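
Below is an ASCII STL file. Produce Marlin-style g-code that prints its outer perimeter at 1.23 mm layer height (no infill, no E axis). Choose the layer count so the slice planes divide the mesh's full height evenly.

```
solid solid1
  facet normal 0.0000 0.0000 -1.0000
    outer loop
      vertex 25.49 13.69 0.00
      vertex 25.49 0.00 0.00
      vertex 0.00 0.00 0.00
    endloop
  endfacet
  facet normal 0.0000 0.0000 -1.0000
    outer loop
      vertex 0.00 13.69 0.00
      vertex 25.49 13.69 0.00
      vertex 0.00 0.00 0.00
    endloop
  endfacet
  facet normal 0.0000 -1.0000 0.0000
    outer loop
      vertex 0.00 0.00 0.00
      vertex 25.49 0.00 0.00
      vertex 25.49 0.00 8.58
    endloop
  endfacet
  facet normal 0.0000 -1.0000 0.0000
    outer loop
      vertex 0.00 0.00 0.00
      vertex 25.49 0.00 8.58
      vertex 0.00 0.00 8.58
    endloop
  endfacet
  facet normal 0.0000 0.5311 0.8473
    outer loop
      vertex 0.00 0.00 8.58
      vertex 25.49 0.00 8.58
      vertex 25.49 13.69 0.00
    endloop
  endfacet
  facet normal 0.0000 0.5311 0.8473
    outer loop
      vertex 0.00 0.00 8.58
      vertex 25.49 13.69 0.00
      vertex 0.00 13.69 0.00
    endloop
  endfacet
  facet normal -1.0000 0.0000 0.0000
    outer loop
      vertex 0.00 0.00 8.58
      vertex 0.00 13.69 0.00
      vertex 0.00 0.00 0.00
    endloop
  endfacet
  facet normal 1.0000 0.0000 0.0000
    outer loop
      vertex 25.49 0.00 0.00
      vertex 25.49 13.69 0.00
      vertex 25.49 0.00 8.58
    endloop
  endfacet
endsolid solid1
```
; perimeter-only toolpath
G21 ; units = mm
G90 ; absolute positioning
G28 ; home
; layer 1
G0 Z1.23
G0 X0.00 Y0.00
G1 X25.49 Y0.00
G1 X25.49 Y11.73
G1 X0.00 Y11.73
G1 X0.00 Y0.00
; layer 2
G0 Z2.45
G0 X0.00 Y0.00
G1 X25.49 Y0.00
G1 X25.49 Y9.78
G1 X0.00 Y9.78
G1 X0.00 Y0.00
; layer 3
G0 Z3.68
G0 X0.00 Y0.00
G1 X25.49 Y0.00
G1 X25.49 Y7.82
G1 X0.00 Y7.82
G1 X0.00 Y0.00
; layer 4
G0 Z4.90
G0 X0.00 Y0.00
G1 X25.49 Y0.00
G1 X25.49 Y5.87
G1 X0.00 Y5.87
G1 X0.00 Y0.00
; layer 5
G0 Z6.13
G0 X0.00 Y0.00
G1 X25.49 Y0.00
G1 X25.49 Y3.91
G1 X0.00 Y3.91
G1 X0.00 Y0.00
; layer 6
G0 Z7.35
G0 X0.00 Y0.00
G1 X25.49 Y0.00
G1 X25.49 Y1.96
G1 X0.00 Y1.96
G1 X0.00 Y0.00
M2 ; end

The solid is a wedge (ramp): 25.5 × 13.7 mm base, rising to 8.58 mm along the y=0 edge and sloping linearly to z=0 at y=13.7. Slicing at Δz = 1.23 mm — 7 equal slices spanning the solid's height, so layer i sits at z = i·h/7 — gives 6 non-empty perimeters. Each is a 4-segment closed polygon; G0 lifts to the layer z and rapids to the start vertex, then G1 traces the edges. The cross-section shrinks linearly with z (the slice at the apex is degenerate and omitted).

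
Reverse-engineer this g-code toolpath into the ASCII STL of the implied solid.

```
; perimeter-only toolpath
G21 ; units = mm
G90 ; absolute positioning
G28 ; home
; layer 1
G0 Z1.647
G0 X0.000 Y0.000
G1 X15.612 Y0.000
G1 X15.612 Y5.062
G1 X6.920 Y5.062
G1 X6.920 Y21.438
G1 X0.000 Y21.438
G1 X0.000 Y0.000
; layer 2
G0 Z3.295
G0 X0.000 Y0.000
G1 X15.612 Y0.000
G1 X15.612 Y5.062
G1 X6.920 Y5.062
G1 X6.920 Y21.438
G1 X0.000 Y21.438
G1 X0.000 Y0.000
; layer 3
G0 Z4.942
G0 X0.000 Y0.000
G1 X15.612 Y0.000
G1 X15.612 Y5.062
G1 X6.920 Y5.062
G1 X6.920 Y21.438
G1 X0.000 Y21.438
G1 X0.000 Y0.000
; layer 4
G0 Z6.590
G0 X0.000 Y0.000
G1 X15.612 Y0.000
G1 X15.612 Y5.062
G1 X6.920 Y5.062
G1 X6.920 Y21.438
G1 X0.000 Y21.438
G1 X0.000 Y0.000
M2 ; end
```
solid part
  facet normal 0.0000 0.0000 -1.0000
    outer loop
      vertex 15.612 5.062 0.000
      vertex 15.612 0.000 0.000
      vertex 0.000 0.000 0.000
    endloop
  endfacet
  facet normal 0.0000 0.0000 -1.0000
    outer loop
      vertex 6.920 5.062 0.000
      vertex 15.612 5.062 0.000
      vertex 0.000 0.000 0.000
    endloop
  endfacet
  facet normal 0.0000 0.0000 -1.0000
    outer loop
      vertex 6.920 21.438 0.000
      vertex 6.920 5.062 0.000
      vertex 0.000 0.000 0.000
    endloop
  endfacet
  facet normal 0.0000 0.0000 -1.0000
    outer loop
      vertex 0.000 21.438 0.000
      vertex 6.920 21.438 0.000
      vertex 0.000 0.000 0.000
    endloop
  endfacet
  facet normal 0.0000 0.0000 1.0000
    outer loop
      vertex 0.000 0.000 6.590
      vertex 15.612 0.000 6.590
      vertex 15.612 5.062 6.590
    endloop
  endfacet
  facet normal 0.0000 0.0000 1.0000
    outer loop
      vertex 0.000 0.000 6.590
      vertex 15.612 5.062 6.590
      vertex 6.920 5.062 6.590
    endloop
  endfacet
  facet normal 0.0000 0.0000 1.0000
    outer loop
      vertex 0.000 0.000 6.590
      vertex 6.920 5.062 6.590
      vertex 6.920 21.438 6.590
    endloop
  endfacet
  facet normal 0.0000 0.0000 1.0000
    outer loop
      vertex 0.000 0.000 6.590
      vertex 6.920 21.438 6.590
      vertex 0.000 21.438 6.590
    endloop
  endfacet
  facet normal 0.0000 -1.0000 0.0000
    outer loop
      vertex 0.000 0.000 0.000
      vertex 15.612 0.000 0.000
      vertex 15.612 0.000 6.590
    endloop
  endfacet
  facet normal 0.0000 -1.0000 0.0000
    outer loop
      vertex 0.000 0.000 0.000
      vertex 15.612 0.000 6.590
      vertex 0.000 0.000 6.590
    endloop
  endfacet
  facet normal 1.0000 0.0000 0.0000
    outer loop
      vertex 15.612 0.000 0.000
      vertex 15.612 5.062 0.000
      vertex 15.612 5.062 6.590
    endloop
  endfacet
  facet normal 1.0000 0.0000 0.0000
    outer loop
      vertex 15.612 0.000 0.000
      vertex 15.612 5.062 6.590
      vertex 15.612 0.000 6.590
    endloop
  endfacet
  facet normal 0.0000 1.0000 0.0000
    outer loop
      vertex 15.612 5.062 0.000
      vertex 6.920 5.062 0.000
      vertex 6.920 5.062 6.590
    endloop
  endfacet
  facet normal 0.0000 1.0000 0.0000
    outer loop
      vertex 15.612 5.062 0.000
      vertex 6.920 5.062 6.590
      vertex 15.612 5.062 6.590
    endloop
  endfacet
  facet normal 1.0000 0.0000 0.0000
    outer loop
      vertex 6.920 5.062 0.000
      vertex 6.920 21.438 0.000
      vertex 6.920 21.438 6.590
    endloop
  endfacet
  facet normal 1.0000 0.0000 0.0000
    outer loop
      vertex 6.920 5.062 0.000
      vertex 6.920 21.438 6.590
      vertex 6.920 5.062 6.590
    endloop
  endfacet
  facet normal 0.0000 1.0000 0.0000
    outer loop
      vertex 6.920 21.438 0.000
      vertex 0.000 21.438 0.000
      vertex 0.000 21.438 6.590
    endloop
  endfacet
  facet normal 0.0000 1.0000 0.0000
    outer loop
      vertex 6.920 21.438 0.000
      vertex 0.000 21.438 6.590
      vertex 6.920 21.438 6.590
    endloop
  endfacet
  facet normal -1.0000 0.0000 0.0000
    outer loop
      vertex 0.000 21.438 0.000
      vertex 0.000 0.000 0.000
      vertex 0.000 0.000 6.590
    endloop
  endfacet
  facet normal -1.0000 0.0000 0.0000
    outer loop
      vertex 0.000 21.438 0.000
      vertex 0.000 0.000 6.590
      vertex 0.000 21.438 6.590
    endloop
  endfacet
endsolid part

The G0 Z moves step by Δz≈1.647 mm. Every layer's G1 loop is the same polygon, so the solid is a straight extrusion of it from z=0 to z≈6.59. Closing with flat bottom and top caps and triangulating gives 20 facets — an L-shaped prism: outer 15.6 × 21.4 mm, arm thicknesses ≈ 5.06 mm (horizontal) and 6.92 mm (vertical), extruded 6.59 mm in z.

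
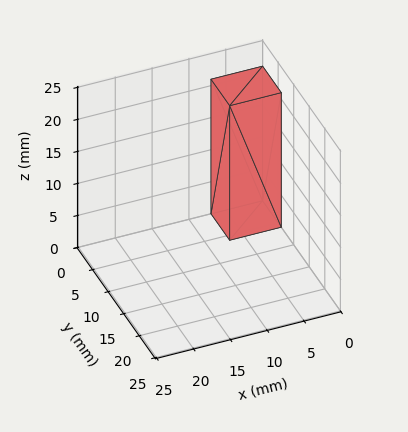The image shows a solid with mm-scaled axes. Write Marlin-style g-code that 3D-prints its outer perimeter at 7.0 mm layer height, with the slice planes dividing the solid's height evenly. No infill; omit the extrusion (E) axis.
Reading the render: the shape is a rectangular box, roughly 7 × 6 mm footprint and 21 mm tall (dimensions read to the nearest mm from the axis ticks). For the g-code, the solid's height is divided into equal slices at the stated Δz and each level perimeter traced with G1 moves after a G0 lift.

; perimeter-only toolpath
G21 ; units = mm
G90 ; absolute positioning
G28 ; home
; layer 1
G0 Z7.0
G0 X0.0 Y0.0
G1 X7.0 Y0.0
G1 X7.0 Y6.0
G1 X0.0 Y6.0
G1 X0.0 Y0.0
; layer 2
G0 Z14.0
G0 X0.0 Y0.0
G1 X7.0 Y0.0
G1 X7.0 Y6.0
G1 X0.0 Y6.0
G1 X0.0 Y0.0
; layer 3
G0 Z21.0
G0 X0.0 Y0.0
G1 X7.0 Y0.0
G1 X7.0 Y6.0
G1 X0.0 Y6.0
G1 X0.0 Y0.0
M2 ; end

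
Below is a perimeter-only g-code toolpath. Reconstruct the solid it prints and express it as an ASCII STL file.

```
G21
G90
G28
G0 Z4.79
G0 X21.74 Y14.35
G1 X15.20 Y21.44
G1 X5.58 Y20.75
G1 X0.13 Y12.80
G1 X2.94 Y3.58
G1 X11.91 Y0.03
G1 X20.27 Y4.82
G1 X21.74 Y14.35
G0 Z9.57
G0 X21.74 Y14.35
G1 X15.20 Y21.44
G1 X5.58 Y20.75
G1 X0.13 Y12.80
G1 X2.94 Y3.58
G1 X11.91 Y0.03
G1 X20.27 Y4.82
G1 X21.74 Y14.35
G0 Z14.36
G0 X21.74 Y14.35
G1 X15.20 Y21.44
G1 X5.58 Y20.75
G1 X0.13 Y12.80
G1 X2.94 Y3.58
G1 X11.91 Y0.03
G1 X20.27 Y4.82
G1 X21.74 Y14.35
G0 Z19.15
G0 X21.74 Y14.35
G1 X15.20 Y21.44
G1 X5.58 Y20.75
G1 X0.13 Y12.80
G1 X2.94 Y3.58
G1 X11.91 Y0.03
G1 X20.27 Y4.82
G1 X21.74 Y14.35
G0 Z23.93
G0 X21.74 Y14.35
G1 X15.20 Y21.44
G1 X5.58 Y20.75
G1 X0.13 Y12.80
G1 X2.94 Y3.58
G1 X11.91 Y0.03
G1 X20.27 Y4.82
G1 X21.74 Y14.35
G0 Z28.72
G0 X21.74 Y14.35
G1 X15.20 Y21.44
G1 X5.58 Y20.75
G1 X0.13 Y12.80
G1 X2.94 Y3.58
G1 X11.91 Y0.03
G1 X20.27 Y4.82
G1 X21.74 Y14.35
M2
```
solid part
  facet normal 0.0000 0.0000 -1.0000
    outer loop
      vertex 5.58 20.75 0.00
      vertex 15.20 21.44 0.00
      vertex 21.74 14.35 0.00
    endloop
  endfacet
  facet normal 0.0000 0.0000 -1.0000
    outer loop
      vertex 0.13 12.80 0.00
      vertex 5.58 20.75 0.00
      vertex 21.74 14.35 0.00
    endloop
  endfacet
  facet normal 0.0000 0.0000 -1.0000
    outer loop
      vertex 2.94 3.58 0.00
      vertex 0.13 12.80 0.00
      vertex 21.74 14.35 0.00
    endloop
  endfacet
  facet normal 0.0000 0.0000 -1.0000
    outer loop
      vertex 11.91 0.03 0.00
      vertex 2.94 3.58 0.00
      vertex 21.74 14.35 0.00
    endloop
  endfacet
  facet normal 0.0000 0.0000 -1.0000
    outer loop
      vertex 20.27 4.82 0.00
      vertex 11.91 0.03 0.00
      vertex 21.74 14.35 0.00
    endloop
  endfacet
  facet normal 0.0000 0.0000 1.0000
    outer loop
      vertex 21.74 14.35 28.72
      vertex 15.20 21.44 28.72
      vertex 5.58 20.75 28.72
    endloop
  endfacet
  facet normal 0.0000 0.0000 1.0000
    outer loop
      vertex 21.74 14.35 28.72
      vertex 5.58 20.75 28.72
      vertex 0.13 12.80 28.72
    endloop
  endfacet
  facet normal 0.0000 0.0000 1.0000
    outer loop
      vertex 21.74 14.35 28.72
      vertex 0.13 12.80 28.72
      vertex 2.94 3.58 28.72
    endloop
  endfacet
  facet normal 0.0000 0.0000 1.0000
    outer loop
      vertex 21.74 14.35 28.72
      vertex 2.94 3.58 28.72
      vertex 11.91 0.03 28.72
    endloop
  endfacet
  facet normal 0.0000 0.0000 1.0000
    outer loop
      vertex 21.74 14.35 28.72
      vertex 11.91 0.03 28.72
      vertex 20.27 4.82 28.72
    endloop
  endfacet
  facet normal 0.7350 0.6780 0.0000
    outer loop
      vertex 21.74 14.35 0.00
      vertex 15.20 21.44 0.00
      vertex 15.20 21.44 28.72
    endloop
  endfacet
  facet normal 0.7350 0.6780 0.0000
    outer loop
      vertex 21.74 14.35 0.00
      vertex 15.20 21.44 28.72
      vertex 21.74 14.35 28.72
    endloop
  endfacet
  facet normal -0.0715 0.9974 0.0000
    outer loop
      vertex 15.20 21.44 0.00
      vertex 5.58 20.75 0.00
      vertex 5.58 20.75 28.72
    endloop
  endfacet
  facet normal -0.0715 0.9974 0.0000
    outer loop
      vertex 15.20 21.44 0.00
      vertex 5.58 20.75 28.72
      vertex 15.20 21.44 28.72
    endloop
  endfacet
  facet normal -0.8248 0.5654 0.0000
    outer loop
      vertex 5.58 20.75 0.00
      vertex 0.13 12.80 0.00
      vertex 0.13 12.80 28.72
    endloop
  endfacet
  facet normal -0.8248 0.5654 0.0000
    outer loop
      vertex 5.58 20.75 0.00
      vertex 0.13 12.80 28.72
      vertex 5.58 20.75 28.72
    endloop
  endfacet
  facet normal -0.9566 -0.2915 0.0000
    outer loop
      vertex 0.13 12.80 0.00
      vertex 2.94 3.58 0.00
      vertex 2.94 3.58 28.72
    endloop
  endfacet
  facet normal -0.9566 -0.2915 0.0000
    outer loop
      vertex 0.13 12.80 0.00
      vertex 2.94 3.58 28.72
      vertex 0.13 12.80 28.72
    endloop
  endfacet
  facet normal -0.3680 -0.9298 0.0000
    outer loop
      vertex 2.94 3.58 0.00
      vertex 11.91 0.03 0.00
      vertex 11.91 0.03 28.72
    endloop
  endfacet
  facet normal -0.3680 -0.9298 0.0000
    outer loop
      vertex 2.94 3.58 0.00
      vertex 11.91 0.03 28.72
      vertex 2.94 3.58 28.72
    endloop
  endfacet
  facet normal 0.4971 -0.8677 0.0000
    outer loop
      vertex 11.91 0.03 0.00
      vertex 20.27 4.82 0.00
      vertex 20.27 4.82 28.72
    endloop
  endfacet
  facet normal 0.4971 -0.8677 0.0000
    outer loop
      vertex 11.91 0.03 0.00
      vertex 20.27 4.82 28.72
      vertex 11.91 0.03 28.72
    endloop
  endfacet
  facet normal 0.9883 -0.1524 0.0000
    outer loop
      vertex 20.27 4.82 0.00
      vertex 21.74 14.35 0.00
      vertex 21.74 14.35 28.72
    endloop
  endfacet
  facet normal 0.9883 -0.1524 0.0000
    outer loop
      vertex 20.27 4.82 0.00
      vertex 21.74 14.35 28.72
      vertex 20.27 4.82 28.72
    endloop
  endfacet
endsolid part

The G0 Z moves step by Δz≈4.79 mm. Every layer's G1 loop is the same polygon, so the solid is a straight extrusion of it from z=0 to z≈28.7. Closing with flat bottom and top caps and triangulating gives 24 facets — a regular 7-sided prism (a cylinder approximated with 7 flat sides), circumscribed radius ≈ 11.1 mm, height ≈ 28.7 mm.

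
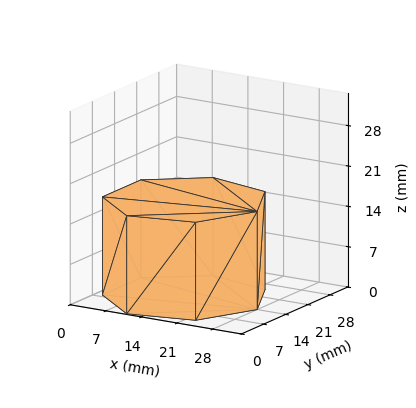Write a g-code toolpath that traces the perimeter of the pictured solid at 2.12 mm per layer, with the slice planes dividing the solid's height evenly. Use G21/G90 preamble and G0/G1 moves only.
Reading the render: the shape is a regular 7-sided prism (a cylinder approximated with 7 flat sides), circumscribed radius ≈ 14 mm, height ≈ 17 mm (dimensions read to the nearest mm from the axis ticks). For the g-code, the solid's height is divided into equal slices at the stated Δz and each level perimeter traced with G1 moves after a G0 lift.

; perimeter-only toolpath
G21 ; units = mm
G90 ; absolute positioning
G28 ; home
; layer 1
G0 Z2.12
G0 X28.00 Y14.00
G1 X22.73 Y24.95
G1 X10.88 Y27.65
G1 X1.39 Y20.07
G1 X1.39 Y7.93
G1 X10.88 Y0.35
G1 X22.73 Y3.05
G1 X28.00 Y14.00
; layer 2
G0 Z4.25
G0 X28.00 Y14.00
G1 X22.73 Y24.95
G1 X10.88 Y27.65
G1 X1.39 Y20.07
G1 X1.39 Y7.93
G1 X10.88 Y0.35
G1 X22.73 Y3.05
G1 X28.00 Y14.00
; layer 3
G0 Z6.38
G0 X28.00 Y14.00
G1 X22.73 Y24.95
G1 X10.88 Y27.65
G1 X1.39 Y20.07
G1 X1.39 Y7.93
G1 X10.88 Y0.35
G1 X22.73 Y3.05
G1 X28.00 Y14.00
; layer 4
G0 Z8.50
G0 X28.00 Y14.00
G1 X22.73 Y24.95
G1 X10.88 Y27.65
G1 X1.39 Y20.07
G1 X1.39 Y7.93
G1 X10.88 Y0.35
G1 X22.73 Y3.05
G1 X28.00 Y14.00
; layer 5
G0 Z10.62
G0 X28.00 Y14.00
G1 X22.73 Y24.95
G1 X10.88 Y27.65
G1 X1.39 Y20.07
G1 X1.39 Y7.93
G1 X10.88 Y0.35
G1 X22.73 Y3.05
G1 X28.00 Y14.00
; layer 6
G0 Z12.75
G0 X28.00 Y14.00
G1 X22.73 Y24.95
G1 X10.88 Y27.65
G1 X1.39 Y20.07
G1 X1.39 Y7.93
G1 X10.88 Y0.35
G1 X22.73 Y3.05
G1 X28.00 Y14.00
; layer 7
G0 Z14.88
G0 X28.00 Y14.00
G1 X22.73 Y24.95
G1 X10.88 Y27.65
G1 X1.39 Y20.07
G1 X1.39 Y7.93
G1 X10.88 Y0.35
G1 X22.73 Y3.05
G1 X28.00 Y14.00
; layer 8
G0 Z17.00
G0 X28.00 Y14.00
G1 X22.73 Y24.95
G1 X10.88 Y27.65
G1 X1.39 Y20.07
G1 X1.39 Y7.93
G1 X10.88 Y0.35
G1 X22.73 Y3.05
G1 X28.00 Y14.00
M2 ; end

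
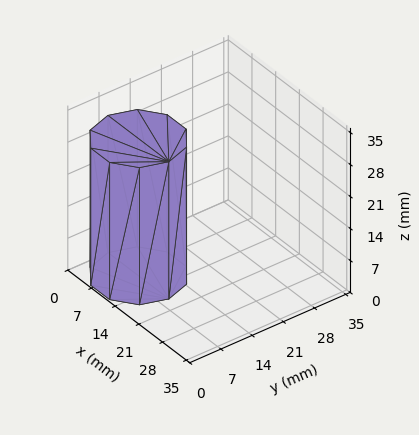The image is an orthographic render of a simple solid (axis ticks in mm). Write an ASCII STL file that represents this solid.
Reading the render: the shape is a regular 10-sided prism (a cylinder approximated with 10 flat sides), circumscribed radius ≈ 9 mm, height ≈ 30 mm (dimensions read to the nearest mm from the axis ticks). For the STL, each face is triangulated and given an outward normal.

solid part
  facet normal 0.0000 0.0000 -1.0000
    outer loop
      vertex 11.78 17.56 0.00
      vertex 16.28 14.29 0.00
      vertex 18.00 9.00 0.00
    endloop
  endfacet
  facet normal 0.0000 0.0000 -1.0000
    outer loop
      vertex 6.22 17.56 0.00
      vertex 11.78 17.56 0.00
      vertex 18.00 9.00 0.00
    endloop
  endfacet
  facet normal 0.0000 0.0000 -1.0000
    outer loop
      vertex 1.72 14.29 0.00
      vertex 6.22 17.56 0.00
      vertex 18.00 9.00 0.00
    endloop
  endfacet
  facet normal 0.0000 0.0000 -1.0000
    outer loop
      vertex 0.00 9.00 0.00
      vertex 1.72 14.29 0.00
      vertex 18.00 9.00 0.00
    endloop
  endfacet
  facet normal 0.0000 0.0000 -1.0000
    outer loop
      vertex 1.72 3.71 0.00
      vertex 0.00 9.00 0.00
      vertex 18.00 9.00 0.00
    endloop
  endfacet
  facet normal 0.0000 0.0000 -1.0000
    outer loop
      vertex 6.22 0.44 0.00
      vertex 1.72 3.71 0.00
      vertex 18.00 9.00 0.00
    endloop
  endfacet
  facet normal 0.0000 0.0000 -1.0000
    outer loop
      vertex 11.78 0.44 0.00
      vertex 6.22 0.44 0.00
      vertex 18.00 9.00 0.00
    endloop
  endfacet
  facet normal 0.0000 0.0000 -1.0000
    outer loop
      vertex 16.28 3.71 0.00
      vertex 11.78 0.44 0.00
      vertex 18.00 9.00 0.00
    endloop
  endfacet
  facet normal 0.0000 0.0000 1.0000
    outer loop
      vertex 18.00 9.00 30.00
      vertex 16.28 14.29 30.00
      vertex 11.78 17.56 30.00
    endloop
  endfacet
  facet normal 0.0000 0.0000 1.0000
    outer loop
      vertex 18.00 9.00 30.00
      vertex 11.78 17.56 30.00
      vertex 6.22 17.56 30.00
    endloop
  endfacet
  facet normal 0.0000 0.0000 1.0000
    outer loop
      vertex 18.00 9.00 30.00
      vertex 6.22 17.56 30.00
      vertex 1.72 14.29 30.00
    endloop
  endfacet
  facet normal 0.0000 0.0000 1.0000
    outer loop
      vertex 18.00 9.00 30.00
      vertex 1.72 14.29 30.00
      vertex 0.00 9.00 30.00
    endloop
  endfacet
  facet normal 0.0000 0.0000 1.0000
    outer loop
      vertex 18.00 9.00 30.00
      vertex 0.00 9.00 30.00
      vertex 1.72 3.71 30.00
    endloop
  endfacet
  facet normal 0.0000 0.0000 1.0000
    outer loop
      vertex 18.00 9.00 30.00
      vertex 1.72 3.71 30.00
      vertex 6.22 0.44 30.00
    endloop
  endfacet
  facet normal 0.0000 0.0000 1.0000
    outer loop
      vertex 18.00 9.00 30.00
      vertex 6.22 0.44 30.00
      vertex 11.78 0.44 30.00
    endloop
  endfacet
  facet normal 0.0000 0.0000 1.0000
    outer loop
      vertex 18.00 9.00 30.00
      vertex 11.78 0.44 30.00
      vertex 16.28 3.71 30.00
    endloop
  endfacet
  facet normal 0.9510 0.3092 0.0000
    outer loop
      vertex 18.00 9.00 0.00
      vertex 16.28 14.29 0.00
      vertex 16.28 14.29 30.00
    endloop
  endfacet
  facet normal 0.9510 0.3092 0.0000
    outer loop
      vertex 18.00 9.00 0.00
      vertex 16.28 14.29 30.00
      vertex 18.00 9.00 30.00
    endloop
  endfacet
  facet normal 0.5879 0.8090 0.0000
    outer loop
      vertex 16.28 14.29 0.00
      vertex 11.78 17.56 0.00
      vertex 11.78 17.56 30.00
    endloop
  endfacet
  facet normal 0.5879 0.8090 0.0000
    outer loop
      vertex 16.28 14.29 0.00
      vertex 11.78 17.56 30.00
      vertex 16.28 14.29 30.00
    endloop
  endfacet
  facet normal 0.0000 1.0000 0.0000
    outer loop
      vertex 11.78 17.56 0.00
      vertex 6.22 17.56 0.00
      vertex 6.22 17.56 30.00
    endloop
  endfacet
  facet normal 0.0000 1.0000 0.0000
    outer loop
      vertex 11.78 17.56 0.00
      vertex 6.22 17.56 30.00
      vertex 11.78 17.56 30.00
    endloop
  endfacet
  facet normal -0.5879 0.8090 0.0000
    outer loop
      vertex 6.22 17.56 0.00
      vertex 1.72 14.29 0.00
      vertex 1.72 14.29 30.00
    endloop
  endfacet
  facet normal -0.5879 0.8090 0.0000
    outer loop
      vertex 6.22 17.56 0.00
      vertex 1.72 14.29 30.00
      vertex 6.22 17.56 30.00
    endloop
  endfacet
  facet normal -0.9510 0.3092 0.0000
    outer loop
      vertex 1.72 14.29 0.00
      vertex 0.00 9.00 0.00
      vertex 0.00 9.00 30.00
    endloop
  endfacet
  facet normal -0.9510 0.3092 0.0000
    outer loop
      vertex 1.72 14.29 0.00
      vertex 0.00 9.00 30.00
      vertex 1.72 14.29 30.00
    endloop
  endfacet
  facet normal -0.9510 -0.3092 0.0000
    outer loop
      vertex 0.00 9.00 0.00
      vertex 1.72 3.71 0.00
      vertex 1.72 3.71 30.00
    endloop
  endfacet
  facet normal -0.9510 -0.3092 0.0000
    outer loop
      vertex 0.00 9.00 0.00
      vertex 1.72 3.71 30.00
      vertex 0.00 9.00 30.00
    endloop
  endfacet
  facet normal -0.5879 -0.8090 0.0000
    outer loop
      vertex 1.72 3.71 0.00
      vertex 6.22 0.44 0.00
      vertex 6.22 0.44 30.00
    endloop
  endfacet
  facet normal -0.5879 -0.8090 0.0000
    outer loop
      vertex 1.72 3.71 0.00
      vertex 6.22 0.44 30.00
      vertex 1.72 3.71 30.00
    endloop
  endfacet
  facet normal 0.0000 -1.0000 0.0000
    outer loop
      vertex 6.22 0.44 0.00
      vertex 11.78 0.44 0.00
      vertex 11.78 0.44 30.00
    endloop
  endfacet
  facet normal 0.0000 -1.0000 0.0000
    outer loop
      vertex 6.22 0.44 0.00
      vertex 11.78 0.44 30.00
      vertex 6.22 0.44 30.00
    endloop
  endfacet
  facet normal 0.5879 -0.8090 0.0000
    outer loop
      vertex 11.78 0.44 0.00
      vertex 16.28 3.71 0.00
      vertex 16.28 3.71 30.00
    endloop
  endfacet
  facet normal 0.5879 -0.8090 0.0000
    outer loop
      vertex 11.78 0.44 0.00
      vertex 16.28 3.71 30.00
      vertex 11.78 0.44 30.00
    endloop
  endfacet
  facet normal 0.9510 -0.3092 0.0000
    outer loop
      vertex 16.28 3.71 0.00
      vertex 18.00 9.00 0.00
      vertex 18.00 9.00 30.00
    endloop
  endfacet
  facet normal 0.9510 -0.3092 0.0000
    outer loop
      vertex 16.28 3.71 0.00
      vertex 18.00 9.00 30.00
      vertex 16.28 3.71 30.00
    endloop
  endfacet
endsolid part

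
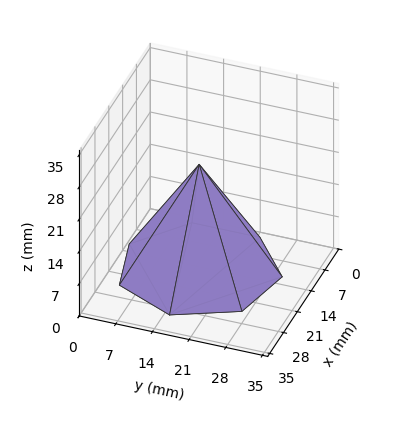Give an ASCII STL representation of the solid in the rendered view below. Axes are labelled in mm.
Reading the render: the shape is a regular 7-sided pyramid, base circumscribed radius ≈ 15 mm, apex at z ≈ 23 mm (dimensions read to the nearest mm from the axis ticks). For the STL, each face is triangulated and given an outward normal.

solid part
  facet normal 0.0000 0.0000 -1.0000
    outer loop
      vertex 11.7 29.6 0.0
      vertex 24.4 26.7 0.0
      vertex 30.0 15.0 0.0
    endloop
  endfacet
  facet normal 0.0000 0.0000 -1.0000
    outer loop
      vertex 1.5 21.5 0.0
      vertex 11.7 29.6 0.0
      vertex 30.0 15.0 0.0
    endloop
  endfacet
  facet normal 0.0000 0.0000 -1.0000
    outer loop
      vertex 1.5 8.5 0.0
      vertex 1.5 21.5 0.0
      vertex 30.0 15.0 0.0
    endloop
  endfacet
  facet normal 0.0000 0.0000 -1.0000
    outer loop
      vertex 11.7 0.4 0.0
      vertex 1.5 8.5 0.0
      vertex 30.0 15.0 0.0
    endloop
  endfacet
  facet normal 0.0000 0.0000 -1.0000
    outer loop
      vertex 24.4 3.3 0.0
      vertex 11.7 0.4 0.0
      vertex 30.0 15.0 0.0
    endloop
  endfacet
  facet normal 0.7775 0.3721 0.5070
    outer loop
      vertex 30.0 15.0 0.0
      vertex 24.4 26.7 0.0
      vertex 15.0 15.0 23.0
    endloop
  endfacet
  facet normal 0.1920 0.8408 0.5062
    outer loop
      vertex 24.4 26.7 0.0
      vertex 11.7 29.6 0.0
      vertex 15.0 15.0 23.0
    endloop
  endfacet
  facet normal -0.5365 0.6756 0.5058
    outer loop
      vertex 11.7 29.6 0.0
      vertex 1.5 21.5 0.0
      vertex 15.0 15.0 23.0
    endloop
  endfacet
  facet normal -0.8624 0.0000 0.5062
    outer loop
      vertex 1.5 21.5 0.0
      vertex 1.5 8.5 0.0
      vertex 15.0 15.0 23.0
    endloop
  endfacet
  facet normal -0.5365 -0.6756 0.5058
    outer loop
      vertex 1.5 8.5 0.0
      vertex 11.7 0.4 0.0
      vertex 15.0 15.0 23.0
    endloop
  endfacet
  facet normal 0.1920 -0.8408 0.5062
    outer loop
      vertex 11.7 0.4 0.0
      vertex 24.4 3.3 0.0
      vertex 15.0 15.0 23.0
    endloop
  endfacet
  facet normal 0.7775 -0.3721 0.5070
    outer loop
      vertex 24.4 3.3 0.0
      vertex 30.0 15.0 0.0
      vertex 15.0 15.0 23.0
    endloop
  endfacet
endsolid part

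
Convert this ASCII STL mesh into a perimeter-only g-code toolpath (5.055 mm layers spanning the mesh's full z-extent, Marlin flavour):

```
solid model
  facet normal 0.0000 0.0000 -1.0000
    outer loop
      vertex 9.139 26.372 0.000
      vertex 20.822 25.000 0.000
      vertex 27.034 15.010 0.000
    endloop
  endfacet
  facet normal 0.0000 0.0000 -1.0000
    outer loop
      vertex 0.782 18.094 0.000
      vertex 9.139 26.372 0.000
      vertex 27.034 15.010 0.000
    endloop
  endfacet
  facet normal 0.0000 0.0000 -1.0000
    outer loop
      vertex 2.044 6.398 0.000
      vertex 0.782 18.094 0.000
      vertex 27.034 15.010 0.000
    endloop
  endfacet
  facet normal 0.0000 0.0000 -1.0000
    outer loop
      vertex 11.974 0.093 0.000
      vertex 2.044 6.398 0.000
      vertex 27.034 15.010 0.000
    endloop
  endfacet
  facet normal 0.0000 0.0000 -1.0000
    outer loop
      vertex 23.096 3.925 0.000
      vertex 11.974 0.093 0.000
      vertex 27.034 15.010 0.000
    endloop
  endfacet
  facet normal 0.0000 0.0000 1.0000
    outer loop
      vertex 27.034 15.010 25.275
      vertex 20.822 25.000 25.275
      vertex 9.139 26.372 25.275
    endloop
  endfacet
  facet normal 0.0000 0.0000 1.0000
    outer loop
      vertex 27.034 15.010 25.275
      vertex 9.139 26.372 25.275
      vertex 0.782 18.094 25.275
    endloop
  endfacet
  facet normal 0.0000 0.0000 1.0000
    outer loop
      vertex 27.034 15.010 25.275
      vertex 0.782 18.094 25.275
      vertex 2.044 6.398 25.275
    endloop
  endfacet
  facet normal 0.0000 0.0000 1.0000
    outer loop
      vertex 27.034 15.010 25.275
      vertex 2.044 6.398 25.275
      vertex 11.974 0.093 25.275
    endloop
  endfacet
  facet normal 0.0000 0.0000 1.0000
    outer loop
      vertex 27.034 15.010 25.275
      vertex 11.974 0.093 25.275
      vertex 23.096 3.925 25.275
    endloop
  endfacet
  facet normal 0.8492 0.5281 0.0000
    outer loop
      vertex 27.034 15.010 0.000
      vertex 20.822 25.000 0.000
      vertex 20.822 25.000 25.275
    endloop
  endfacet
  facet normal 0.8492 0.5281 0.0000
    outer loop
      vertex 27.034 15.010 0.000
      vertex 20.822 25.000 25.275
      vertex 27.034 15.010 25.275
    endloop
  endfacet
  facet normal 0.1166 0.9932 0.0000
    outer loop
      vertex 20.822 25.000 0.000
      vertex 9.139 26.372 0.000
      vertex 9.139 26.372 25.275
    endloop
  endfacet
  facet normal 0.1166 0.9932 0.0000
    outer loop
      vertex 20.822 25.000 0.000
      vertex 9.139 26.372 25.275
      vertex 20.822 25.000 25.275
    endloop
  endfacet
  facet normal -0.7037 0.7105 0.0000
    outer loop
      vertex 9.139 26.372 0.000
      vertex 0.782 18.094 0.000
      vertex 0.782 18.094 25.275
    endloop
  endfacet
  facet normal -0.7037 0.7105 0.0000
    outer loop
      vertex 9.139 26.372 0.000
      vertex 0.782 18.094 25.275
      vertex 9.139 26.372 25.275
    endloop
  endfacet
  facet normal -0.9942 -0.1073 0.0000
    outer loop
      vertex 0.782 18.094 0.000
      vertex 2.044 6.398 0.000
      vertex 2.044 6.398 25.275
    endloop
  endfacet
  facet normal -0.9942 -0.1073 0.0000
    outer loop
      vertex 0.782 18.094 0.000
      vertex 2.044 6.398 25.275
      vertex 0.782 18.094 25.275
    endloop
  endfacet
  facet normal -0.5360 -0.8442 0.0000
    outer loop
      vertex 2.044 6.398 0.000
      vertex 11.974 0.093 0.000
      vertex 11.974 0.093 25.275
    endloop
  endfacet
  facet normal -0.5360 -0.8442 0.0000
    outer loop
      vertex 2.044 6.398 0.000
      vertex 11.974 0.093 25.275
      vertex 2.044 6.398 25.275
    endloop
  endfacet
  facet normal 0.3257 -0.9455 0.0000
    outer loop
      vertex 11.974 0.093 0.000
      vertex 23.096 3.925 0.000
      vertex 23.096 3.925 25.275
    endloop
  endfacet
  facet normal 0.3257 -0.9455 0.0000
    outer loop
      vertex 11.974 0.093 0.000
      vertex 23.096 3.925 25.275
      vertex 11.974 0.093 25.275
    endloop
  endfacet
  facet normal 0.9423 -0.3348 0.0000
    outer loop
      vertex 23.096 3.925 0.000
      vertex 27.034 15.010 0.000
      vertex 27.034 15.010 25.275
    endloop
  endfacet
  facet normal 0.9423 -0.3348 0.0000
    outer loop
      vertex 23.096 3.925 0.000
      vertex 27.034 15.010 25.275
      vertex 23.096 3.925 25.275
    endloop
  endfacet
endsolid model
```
; perimeter-only toolpath
G21 ; units = mm
G90 ; absolute positioning
G28 ; home
; layer 1
G0 Z5.055
G0 X27.034 Y15.010
G1 X20.822 Y25.000
G1 X9.139 Y26.372
G1 X0.782 Y18.094
G1 X2.044 Y6.398
G1 X11.974 Y0.093
G1 X23.096 Y3.925
G1 X27.034 Y15.010
; layer 2
G0 Z10.110
G0 X27.034 Y15.010
G1 X20.822 Y25.000
G1 X9.139 Y26.372
G1 X0.782 Y18.094
G1 X2.044 Y6.398
G1 X11.974 Y0.093
G1 X23.096 Y3.925
G1 X27.034 Y15.010
; layer 3
G0 Z15.165
G0 X27.034 Y15.010
G1 X20.822 Y25.000
G1 X9.139 Y26.372
G1 X0.782 Y18.094
G1 X2.044 Y6.398
G1 X11.974 Y0.093
G1 X23.096 Y3.925
G1 X27.034 Y15.010
; layer 4
G0 Z20.220
G0 X27.034 Y15.010
G1 X20.822 Y25.000
G1 X9.139 Y26.372
G1 X0.782 Y18.094
G1 X2.044 Y6.398
G1 X11.974 Y0.093
G1 X23.096 Y3.925
G1 X27.034 Y15.010
; layer 5
G0 Z25.275
G0 X27.034 Y15.010
G1 X20.822 Y25.000
G1 X9.139 Y26.372
G1 X0.782 Y18.094
G1 X2.044 Y6.398
G1 X11.974 Y0.093
G1 X23.096 Y3.925
G1 X27.034 Y15.010
M2 ; end

The solid is a regular 7-sided prism (a cylinder approximated with 7 flat sides), circumscribed radius ≈ 13.6 mm, height ≈ 25.3 mm. Slicing at Δz = 5.055 mm — 5 equal slices spanning the solid's height, so layer i sits at z = i·h/5 — gives 5 non-empty perimeters. Each is a 7-segment closed polygon; G0 lifts to the layer z and rapids to the start vertex, then G1 traces the edges.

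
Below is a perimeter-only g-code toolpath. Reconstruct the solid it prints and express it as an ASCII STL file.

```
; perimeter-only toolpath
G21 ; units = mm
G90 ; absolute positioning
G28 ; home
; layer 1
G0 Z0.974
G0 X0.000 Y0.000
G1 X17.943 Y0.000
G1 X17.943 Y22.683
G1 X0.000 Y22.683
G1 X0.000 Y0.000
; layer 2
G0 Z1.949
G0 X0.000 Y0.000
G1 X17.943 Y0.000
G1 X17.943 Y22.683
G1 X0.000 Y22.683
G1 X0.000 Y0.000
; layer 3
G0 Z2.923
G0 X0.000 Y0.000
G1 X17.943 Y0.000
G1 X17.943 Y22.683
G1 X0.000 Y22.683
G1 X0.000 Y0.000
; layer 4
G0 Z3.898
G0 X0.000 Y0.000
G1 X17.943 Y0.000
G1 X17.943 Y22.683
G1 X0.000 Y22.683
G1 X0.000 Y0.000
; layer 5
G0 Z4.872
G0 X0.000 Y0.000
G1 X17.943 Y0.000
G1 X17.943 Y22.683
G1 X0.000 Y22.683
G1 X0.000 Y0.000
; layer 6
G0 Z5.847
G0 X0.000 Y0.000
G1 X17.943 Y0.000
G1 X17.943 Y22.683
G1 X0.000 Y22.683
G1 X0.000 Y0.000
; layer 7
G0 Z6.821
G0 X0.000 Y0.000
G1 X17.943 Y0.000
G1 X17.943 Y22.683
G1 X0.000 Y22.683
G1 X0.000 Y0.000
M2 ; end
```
solid part
  facet normal 0.0000 0.0000 -1.0000
    outer loop
      vertex 17.943 22.683 0.000
      vertex 17.943 0.000 0.000
      vertex 0.000 0.000 0.000
    endloop
  endfacet
  facet normal 0.0000 0.0000 -1.0000
    outer loop
      vertex 0.000 22.683 0.000
      vertex 17.943 22.683 0.000
      vertex 0.000 0.000 0.000
    endloop
  endfacet
  facet normal 0.0000 0.0000 1.0000
    outer loop
      vertex 0.000 0.000 6.821
      vertex 17.943 0.000 6.821
      vertex 17.943 22.683 6.821
    endloop
  endfacet
  facet normal 0.0000 0.0000 1.0000
    outer loop
      vertex 0.000 0.000 6.821
      vertex 17.943 22.683 6.821
      vertex 0.000 22.683 6.821
    endloop
  endfacet
  facet normal 0.0000 -1.0000 0.0000
    outer loop
      vertex 0.000 0.000 0.000
      vertex 17.943 0.000 0.000
      vertex 17.943 0.000 6.821
    endloop
  endfacet
  facet normal 0.0000 -1.0000 0.0000
    outer loop
      vertex 0.000 0.000 0.000
      vertex 17.943 0.000 6.821
      vertex 0.000 0.000 6.821
    endloop
  endfacet
  facet normal 0.0000 1.0000 0.0000
    outer loop
      vertex 17.943 22.683 6.821
      vertex 17.943 22.683 0.000
      vertex 0.000 22.683 0.000
    endloop
  endfacet
  facet normal 0.0000 1.0000 0.0000
    outer loop
      vertex 0.000 22.683 6.821
      vertex 17.943 22.683 6.821
      vertex 0.000 22.683 0.000
    endloop
  endfacet
  facet normal -1.0000 0.0000 0.0000
    outer loop
      vertex 0.000 22.683 6.821
      vertex 0.000 22.683 0.000
      vertex 0.000 0.000 0.000
    endloop
  endfacet
  facet normal -1.0000 0.0000 0.0000
    outer loop
      vertex 0.000 0.000 6.821
      vertex 0.000 22.683 6.821
      vertex 0.000 0.000 0.000
    endloop
  endfacet
  facet normal 1.0000 0.0000 0.0000
    outer loop
      vertex 17.943 0.000 0.000
      vertex 17.943 22.683 0.000
      vertex 17.943 22.683 6.821
    endloop
  endfacet
  facet normal 1.0000 0.0000 0.0000
    outer loop
      vertex 17.943 0.000 0.000
      vertex 17.943 22.683 6.821
      vertex 17.943 0.000 6.821
    endloop
  endfacet
endsolid part

The G0 Z moves step by Δz≈0.974 mm. Every layer's G1 loop is the same polygon, so the solid is a straight extrusion of it from z=0 to z≈6.82. Closing with flat bottom and top caps and triangulating gives 12 facets — a rectangular box, roughly 17.9 × 22.7 mm footprint and 6.82 mm tall.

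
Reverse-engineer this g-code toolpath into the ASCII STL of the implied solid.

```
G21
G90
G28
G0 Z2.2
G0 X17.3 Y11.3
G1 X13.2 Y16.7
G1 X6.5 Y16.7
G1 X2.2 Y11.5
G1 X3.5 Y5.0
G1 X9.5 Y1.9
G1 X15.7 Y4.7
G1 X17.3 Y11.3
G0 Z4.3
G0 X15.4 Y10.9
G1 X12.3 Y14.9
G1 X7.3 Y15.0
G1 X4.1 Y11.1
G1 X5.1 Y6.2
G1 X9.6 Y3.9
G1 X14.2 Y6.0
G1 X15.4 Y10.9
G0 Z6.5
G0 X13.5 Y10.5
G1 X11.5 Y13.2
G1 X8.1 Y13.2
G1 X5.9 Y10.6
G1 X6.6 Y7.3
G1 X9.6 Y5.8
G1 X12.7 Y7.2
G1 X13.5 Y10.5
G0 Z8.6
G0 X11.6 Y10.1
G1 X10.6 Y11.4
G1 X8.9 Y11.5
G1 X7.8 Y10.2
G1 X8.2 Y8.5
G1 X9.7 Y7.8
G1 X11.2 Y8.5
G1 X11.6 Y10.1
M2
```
solid part
  facet normal 0.0000 0.0000 -1.0000
    outer loop
      vertex 5.7 18.5 0.0
      vertex 14.1 18.4 0.0
      vertex 19.2 11.7 0.0
    endloop
  endfacet
  facet normal 0.0000 0.0000 -1.0000
    outer loop
      vertex 0.3 12.0 0.0
      vertex 5.7 18.5 0.0
      vertex 19.2 11.7 0.0
    endloop
  endfacet
  facet normal 0.0000 0.0000 -1.0000
    outer loop
      vertex 2.0 3.8 0.0
      vertex 0.3 12.0 0.0
      vertex 19.2 11.7 0.0
    endloop
  endfacet
  facet normal 0.0000 0.0000 -1.0000
    outer loop
      vertex 9.5 0.0 0.0
      vertex 2.0 3.8 0.0
      vertex 19.2 11.7 0.0
    endloop
  endfacet
  facet normal 0.0000 0.0000 -1.0000
    outer loop
      vertex 17.2 3.5 0.0
      vertex 9.5 0.0 0.0
      vertex 19.2 11.7 0.0
    endloop
  endfacet
  facet normal 0.6177 0.4702 0.6304
    outer loop
      vertex 19.2 11.7 0.0
      vertex 14.1 18.4 0.0
      vertex 9.7 9.7 10.8
    endloop
  endfacet
  facet normal 0.0092 0.7769 0.6296
    outer loop
      vertex 14.1 18.4 0.0
      vertex 5.7 18.5 0.0
      vertex 9.7 9.7 10.8
    endloop
  endfacet
  facet normal -0.5990 0.4976 0.6273
    outer loop
      vertex 5.7 18.5 0.0
      vertex 0.3 12.0 0.0
      vertex 9.7 9.7 10.8
    endloop
  endfacet
  facet normal -0.7613 -0.1578 0.6290
    outer loop
      vertex 0.3 12.0 0.0
      vertex 2.0 3.8 0.0
      vertex 9.7 9.7 10.8
    endloop
  endfacet
  facet normal -0.3513 -0.6933 0.6292
    outer loop
      vertex 2.0 3.8 0.0
      vertex 9.5 0.0 0.0
      vertex 9.7 9.7 10.8
    endloop
  endfacet
  facet normal 0.3216 -0.7074 0.6294
    outer loop
      vertex 9.5 0.0 0.0
      vertex 17.2 3.5 0.0
      vertex 9.7 9.7 10.8
    endloop
  endfacet
  facet normal 0.7547 -0.1841 0.6297
    outer loop
      vertex 17.2 3.5 0.0
      vertex 19.2 11.7 0.0
      vertex 9.7 9.7 10.8
    endloop
  endfacet
endsolid part

The G0 Z moves step by Δz≈2.2 mm. The G1 loops shrink linearly with z, so the solid tapers from its base footprint up to z≈10.8. Closing with a flat bottom cap and the tapered top and triangulating gives 12 facets — a regular 7-sided pyramid, base circumscribed radius ≈ 9.7 mm, apex at z ≈ 10.8 mm.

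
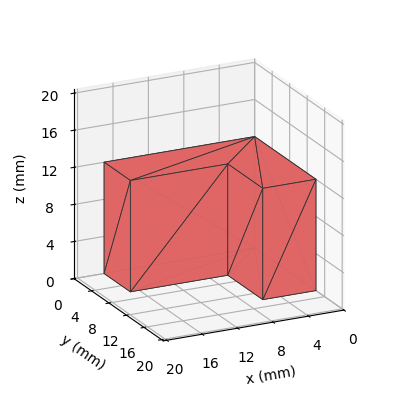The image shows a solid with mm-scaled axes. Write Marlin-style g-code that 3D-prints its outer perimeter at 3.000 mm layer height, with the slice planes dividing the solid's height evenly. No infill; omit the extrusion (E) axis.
Reading the render: the shape is an L-shaped prism: outer 17 × 14 mm, arm thicknesses ≈ 6 mm (horizontal) and 6 mm (vertical), extruded 12 mm in z (dimensions read to the nearest mm from the axis ticks). For the g-code, the solid's height is divided into equal slices at the stated Δz and each level perimeter traced with G1 moves after a G0 lift.

; perimeter-only toolpath
G21 ; units = mm
G90 ; absolute positioning
G28 ; home
; layer 1
G0 Z3.000
G0 X0.000 Y0.000
G1 X17.000 Y0.000
G1 X17.000 Y6.000
G1 X6.000 Y6.000
G1 X6.000 Y14.000
G1 X0.000 Y14.000
G1 X0.000 Y0.000
; layer 2
G0 Z6.000
G0 X0.000 Y0.000
G1 X17.000 Y0.000
G1 X17.000 Y6.000
G1 X6.000 Y6.000
G1 X6.000 Y14.000
G1 X0.000 Y14.000
G1 X0.000 Y0.000
; layer 3
G0 Z9.000
G0 X0.000 Y0.000
G1 X17.000 Y0.000
G1 X17.000 Y6.000
G1 X6.000 Y6.000
G1 X6.000 Y14.000
G1 X0.000 Y14.000
G1 X0.000 Y0.000
; layer 4
G0 Z12.000
G0 X0.000 Y0.000
G1 X17.000 Y0.000
G1 X17.000 Y6.000
G1 X6.000 Y6.000
G1 X6.000 Y14.000
G1 X0.000 Y14.000
G1 X0.000 Y0.000
M2 ; end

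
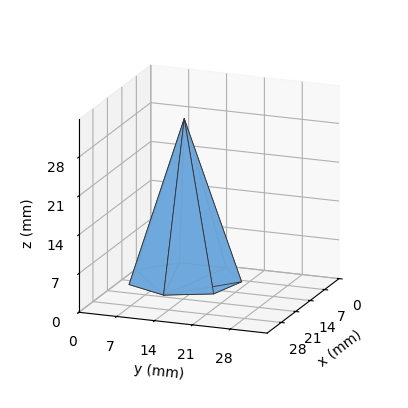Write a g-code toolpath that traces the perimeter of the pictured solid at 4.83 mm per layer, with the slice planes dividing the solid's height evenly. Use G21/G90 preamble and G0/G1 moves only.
Reading the render: the shape is a regular 7-sided pyramid, base circumscribed radius ≈ 10 mm, apex at z ≈ 29 mm (dimensions read to the nearest mm from the axis ticks). For the g-code, the solid's height is divided into equal slices at the stated Δz and each level perimeter traced with G1 moves after a G0 lift.

; perimeter-only toolpath
G21 ; units = mm
G90 ; absolute positioning
G28 ; home
; layer 1
G0 Z4.83
G0 X18.33 Y10.00
G1 X15.19 Y16.52
G1 X8.14 Y18.13
G1 X2.49 Y13.62
G1 X2.49 Y6.38
G1 X8.14 Y1.87
G1 X15.19 Y3.48
G1 X18.33 Y10.00
; layer 2
G0 Z9.67
G0 X16.67 Y10.00
G1 X14.15 Y15.21
G1 X8.51 Y16.50
G1 X3.99 Y12.89
G1 X3.99 Y7.11
G1 X8.51 Y3.50
G1 X14.15 Y4.79
G1 X16.67 Y10.00
; layer 3
G0 Z14.50
G0 X15.00 Y10.00
G1 X13.12 Y13.91
G1 X8.88 Y14.88
G1 X5.50 Y12.17
G1 X5.50 Y7.83
G1 X8.88 Y5.12
G1 X13.12 Y6.09
G1 X15.00 Y10.00
; layer 4
G0 Z19.33
G0 X13.33 Y10.00
G1 X12.08 Y12.61
G1 X9.26 Y13.25
G1 X7.00 Y11.45
G1 X7.00 Y8.55
G1 X9.26 Y6.75
G1 X12.08 Y7.39
G1 X13.33 Y10.00
; layer 5
G0 Z24.17
G0 X11.67 Y10.00
G1 X11.04 Y11.30
G1 X9.63 Y11.62
G1 X8.50 Y10.72
G1 X8.50 Y9.28
G1 X9.63 Y8.37
G1 X11.04 Y8.70
G1 X11.67 Y10.00
M2 ; end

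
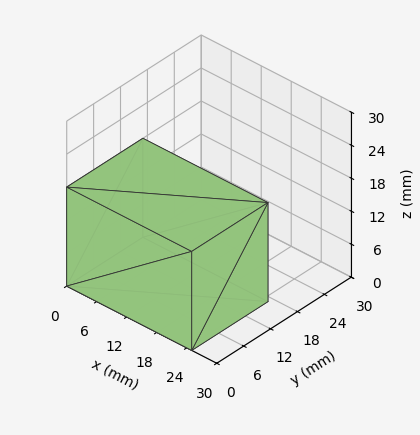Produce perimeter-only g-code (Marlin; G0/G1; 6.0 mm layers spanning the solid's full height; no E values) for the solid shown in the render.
Reading the render: the shape is a rectangular box, roughly 25 × 17 mm footprint and 18 mm tall (dimensions read to the nearest mm from the axis ticks). For the g-code, the solid's height is divided into equal slices at the stated Δz and each level perimeter traced with G1 moves after a G0 lift.

; perimeter-only toolpath
G21 ; units = mm
G90 ; absolute positioning
G28 ; home
; layer 1
G0 Z6.0
G0 X0.0 Y0.0
G1 X25.0 Y0.0
G1 X25.0 Y17.0
G1 X0.0 Y17.0
G1 X0.0 Y0.0
; layer 2
G0 Z12.0
G0 X0.0 Y0.0
G1 X25.0 Y0.0
G1 X25.0 Y17.0
G1 X0.0 Y17.0
G1 X0.0 Y0.0
; layer 3
G0 Z18.0
G0 X0.0 Y0.0
G1 X25.0 Y0.0
G1 X25.0 Y17.0
G1 X0.0 Y17.0
G1 X0.0 Y0.0
M2 ; end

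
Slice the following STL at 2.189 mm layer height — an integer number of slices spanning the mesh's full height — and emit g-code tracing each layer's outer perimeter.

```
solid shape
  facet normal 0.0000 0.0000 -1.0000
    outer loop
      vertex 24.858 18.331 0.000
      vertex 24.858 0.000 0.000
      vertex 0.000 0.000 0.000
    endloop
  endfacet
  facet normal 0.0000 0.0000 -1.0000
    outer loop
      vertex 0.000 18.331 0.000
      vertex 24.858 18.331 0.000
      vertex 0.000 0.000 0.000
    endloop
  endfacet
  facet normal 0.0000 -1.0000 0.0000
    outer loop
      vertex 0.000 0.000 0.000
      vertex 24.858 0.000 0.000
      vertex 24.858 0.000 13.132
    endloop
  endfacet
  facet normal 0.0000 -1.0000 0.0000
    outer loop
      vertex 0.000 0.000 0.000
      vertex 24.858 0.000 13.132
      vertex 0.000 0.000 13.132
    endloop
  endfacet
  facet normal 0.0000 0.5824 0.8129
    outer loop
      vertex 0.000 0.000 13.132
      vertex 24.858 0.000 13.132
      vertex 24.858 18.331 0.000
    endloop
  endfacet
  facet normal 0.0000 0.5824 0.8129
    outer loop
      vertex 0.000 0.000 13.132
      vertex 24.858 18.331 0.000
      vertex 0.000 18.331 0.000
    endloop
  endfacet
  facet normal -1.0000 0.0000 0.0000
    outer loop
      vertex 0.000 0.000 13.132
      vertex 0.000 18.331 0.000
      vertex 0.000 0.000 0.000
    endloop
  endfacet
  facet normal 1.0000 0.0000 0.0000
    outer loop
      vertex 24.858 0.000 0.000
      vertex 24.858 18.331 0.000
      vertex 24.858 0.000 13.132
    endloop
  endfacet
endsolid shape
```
; perimeter-only toolpath
G21 ; units = mm
G90 ; absolute positioning
G28 ; home
; layer 1
G0 Z2.189
G0 X0.000 Y0.000
G1 X24.858 Y0.000
G1 X24.858 Y15.276
G1 X0.000 Y15.276
G1 X0.000 Y0.000
; layer 2
G0 Z4.377
G0 X0.000 Y0.000
G1 X24.858 Y0.000
G1 X24.858 Y12.221
G1 X0.000 Y12.221
G1 X0.000 Y0.000
; layer 3
G0 Z6.566
G0 X0.000 Y0.000
G1 X24.858 Y0.000
G1 X24.858 Y9.165
G1 X0.000 Y9.165
G1 X0.000 Y0.000
; layer 4
G0 Z8.755
G0 X0.000 Y0.000
G1 X24.858 Y0.000
G1 X24.858 Y6.110
G1 X0.000 Y6.110
G1 X0.000 Y0.000
; layer 5
G0 Z10.943
G0 X0.000 Y0.000
G1 X24.858 Y0.000
G1 X24.858 Y3.055
G1 X0.000 Y3.055
G1 X0.000 Y0.000
M2 ; end

The solid is a wedge (ramp): 24.9 × 18.3 mm base, rising to 13.1 mm along the y=0 edge and sloping linearly to z=0 at y=18.3. Slicing at Δz = 2.189 mm — 6 equal slices spanning the solid's height, so layer i sits at z = i·h/6 — gives 5 non-empty perimeters. Each is a 4-segment closed polygon; G0 lifts to the layer z and rapids to the start vertex, then G1 traces the edges. The cross-section shrinks linearly with z (the slice at the apex is degenerate and omitted).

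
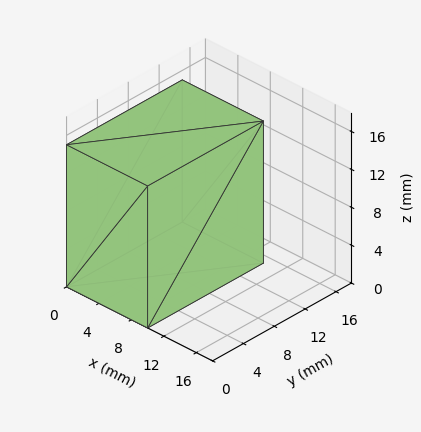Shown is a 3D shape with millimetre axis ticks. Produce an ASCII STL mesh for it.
Reading the render: the shape is a rectangular box, roughly 10 × 15 mm footprint and 15 mm tall (dimensions read to the nearest mm from the axis ticks). For the STL, each face is triangulated and given an outward normal.

solid part
  facet normal 0.0000 0.0000 -1.0000
    outer loop
      vertex 10.000 15.000 0.000
      vertex 10.000 0.000 0.000
      vertex 0.000 0.000 0.000
    endloop
  endfacet
  facet normal 0.0000 0.0000 -1.0000
    outer loop
      vertex 0.000 15.000 0.000
      vertex 10.000 15.000 0.000
      vertex 0.000 0.000 0.000
    endloop
  endfacet
  facet normal 0.0000 0.0000 1.0000
    outer loop
      vertex 0.000 0.000 15.000
      vertex 10.000 0.000 15.000
      vertex 10.000 15.000 15.000
    endloop
  endfacet
  facet normal 0.0000 0.0000 1.0000
    outer loop
      vertex 0.000 0.000 15.000
      vertex 10.000 15.000 15.000
      vertex 0.000 15.000 15.000
    endloop
  endfacet
  facet normal 0.0000 -1.0000 0.0000
    outer loop
      vertex 0.000 0.000 0.000
      vertex 10.000 0.000 0.000
      vertex 10.000 0.000 15.000
    endloop
  endfacet
  facet normal 0.0000 -1.0000 0.0000
    outer loop
      vertex 0.000 0.000 0.000
      vertex 10.000 0.000 15.000
      vertex 0.000 0.000 15.000
    endloop
  endfacet
  facet normal 0.0000 1.0000 0.0000
    outer loop
      vertex 10.000 15.000 15.000
      vertex 10.000 15.000 0.000
      vertex 0.000 15.000 0.000
    endloop
  endfacet
  facet normal 0.0000 1.0000 0.0000
    outer loop
      vertex 0.000 15.000 15.000
      vertex 10.000 15.000 15.000
      vertex 0.000 15.000 0.000
    endloop
  endfacet
  facet normal -1.0000 0.0000 0.0000
    outer loop
      vertex 0.000 15.000 15.000
      vertex 0.000 15.000 0.000
      vertex 0.000 0.000 0.000
    endloop
  endfacet
  facet normal -1.0000 0.0000 0.0000
    outer loop
      vertex 0.000 0.000 15.000
      vertex 0.000 15.000 15.000
      vertex 0.000 0.000 0.000
    endloop
  endfacet
  facet normal 1.0000 0.0000 0.0000
    outer loop
      vertex 10.000 0.000 0.000
      vertex 10.000 15.000 0.000
      vertex 10.000 15.000 15.000
    endloop
  endfacet
  facet normal 1.0000 0.0000 0.0000
    outer loop
      vertex 10.000 0.000 0.000
      vertex 10.000 15.000 15.000
      vertex 10.000 0.000 15.000
    endloop
  endfacet
endsolid part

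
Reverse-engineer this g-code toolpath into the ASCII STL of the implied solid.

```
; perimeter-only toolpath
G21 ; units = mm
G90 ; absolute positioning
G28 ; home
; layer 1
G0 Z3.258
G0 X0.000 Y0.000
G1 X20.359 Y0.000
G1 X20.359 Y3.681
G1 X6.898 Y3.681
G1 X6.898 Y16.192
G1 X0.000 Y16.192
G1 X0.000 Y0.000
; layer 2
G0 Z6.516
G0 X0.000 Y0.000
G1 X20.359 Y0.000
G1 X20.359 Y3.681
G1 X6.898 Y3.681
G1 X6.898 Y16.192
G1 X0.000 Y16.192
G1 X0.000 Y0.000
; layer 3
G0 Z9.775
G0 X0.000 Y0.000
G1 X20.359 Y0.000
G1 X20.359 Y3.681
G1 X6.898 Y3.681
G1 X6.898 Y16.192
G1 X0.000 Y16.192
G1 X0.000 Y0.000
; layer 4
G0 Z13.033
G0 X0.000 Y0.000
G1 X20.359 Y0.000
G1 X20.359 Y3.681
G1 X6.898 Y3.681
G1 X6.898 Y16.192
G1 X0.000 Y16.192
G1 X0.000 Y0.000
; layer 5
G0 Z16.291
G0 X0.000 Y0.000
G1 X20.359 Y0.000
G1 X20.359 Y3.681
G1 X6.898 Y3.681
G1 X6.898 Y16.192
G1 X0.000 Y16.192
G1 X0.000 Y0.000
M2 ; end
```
solid part
  facet normal 0.0000 0.0000 -1.0000
    outer loop
      vertex 20.359 3.681 0.000
      vertex 20.359 0.000 0.000
      vertex 0.000 0.000 0.000
    endloop
  endfacet
  facet normal 0.0000 0.0000 -1.0000
    outer loop
      vertex 6.898 3.681 0.000
      vertex 20.359 3.681 0.000
      vertex 0.000 0.000 0.000
    endloop
  endfacet
  facet normal 0.0000 0.0000 -1.0000
    outer loop
      vertex 6.898 16.192 0.000
      vertex 6.898 3.681 0.000
      vertex 0.000 0.000 0.000
    endloop
  endfacet
  facet normal 0.0000 0.0000 -1.0000
    outer loop
      vertex 0.000 16.192 0.000
      vertex 6.898 16.192 0.000
      vertex 0.000 0.000 0.000
    endloop
  endfacet
  facet normal 0.0000 0.0000 1.0000
    outer loop
      vertex 0.000 0.000 16.291
      vertex 20.359 0.000 16.291
      vertex 20.359 3.681 16.291
    endloop
  endfacet
  facet normal 0.0000 0.0000 1.0000
    outer loop
      vertex 0.000 0.000 16.291
      vertex 20.359 3.681 16.291
      vertex 6.898 3.681 16.291
    endloop
  endfacet
  facet normal 0.0000 0.0000 1.0000
    outer loop
      vertex 0.000 0.000 16.291
      vertex 6.898 3.681 16.291
      vertex 6.898 16.192 16.291
    endloop
  endfacet
  facet normal 0.0000 0.0000 1.0000
    outer loop
      vertex 0.000 0.000 16.291
      vertex 6.898 16.192 16.291
      vertex 0.000 16.192 16.291
    endloop
  endfacet
  facet normal 0.0000 -1.0000 0.0000
    outer loop
      vertex 0.000 0.000 0.000
      vertex 20.359 0.000 0.000
      vertex 20.359 0.000 16.291
    endloop
  endfacet
  facet normal 0.0000 -1.0000 0.0000
    outer loop
      vertex 0.000 0.000 0.000
      vertex 20.359 0.000 16.291
      vertex 0.000 0.000 16.291
    endloop
  endfacet
  facet normal 1.0000 0.0000 0.0000
    outer loop
      vertex 20.359 0.000 0.000
      vertex 20.359 3.681 0.000
      vertex 20.359 3.681 16.291
    endloop
  endfacet
  facet normal 1.0000 0.0000 0.0000
    outer loop
      vertex 20.359 0.000 0.000
      vertex 20.359 3.681 16.291
      vertex 20.359 0.000 16.291
    endloop
  endfacet
  facet normal 0.0000 1.0000 0.0000
    outer loop
      vertex 20.359 3.681 0.000
      vertex 6.898 3.681 0.000
      vertex 6.898 3.681 16.291
    endloop
  endfacet
  facet normal 0.0000 1.0000 0.0000
    outer loop
      vertex 20.359 3.681 0.000
      vertex 6.898 3.681 16.291
      vertex 20.359 3.681 16.291
    endloop
  endfacet
  facet normal 1.0000 0.0000 0.0000
    outer loop
      vertex 6.898 3.681 0.000
      vertex 6.898 16.192 0.000
      vertex 6.898 16.192 16.291
    endloop
  endfacet
  facet normal 1.0000 0.0000 0.0000
    outer loop
      vertex 6.898 3.681 0.000
      vertex 6.898 16.192 16.291
      vertex 6.898 3.681 16.291
    endloop
  endfacet
  facet normal 0.0000 1.0000 0.0000
    outer loop
      vertex 6.898 16.192 0.000
      vertex 0.000 16.192 0.000
      vertex 0.000 16.192 16.291
    endloop
  endfacet
  facet normal 0.0000 1.0000 0.0000
    outer loop
      vertex 6.898 16.192 0.000
      vertex 0.000 16.192 16.291
      vertex 6.898 16.192 16.291
    endloop
  endfacet
  facet normal -1.0000 0.0000 0.0000
    outer loop
      vertex 0.000 16.192 0.000
      vertex 0.000 0.000 0.000
      vertex 0.000 0.000 16.291
    endloop
  endfacet
  facet normal -1.0000 0.0000 0.0000
    outer loop
      vertex 0.000 16.192 0.000
      vertex 0.000 0.000 16.291
      vertex 0.000 16.192 16.291
    endloop
  endfacet
endsolid part

The G0 Z moves step by Δz≈3.258 mm. Every layer's G1 loop is the same polygon, so the solid is a straight extrusion of it from z=0 to z≈16.3. Closing with flat bottom and top caps and triangulating gives 20 facets — an L-shaped prism: outer 20.4 × 16.2 mm, arm thicknesses ≈ 3.68 mm (horizontal) and 6.9 mm (vertical), extruded 16.3 mm in z.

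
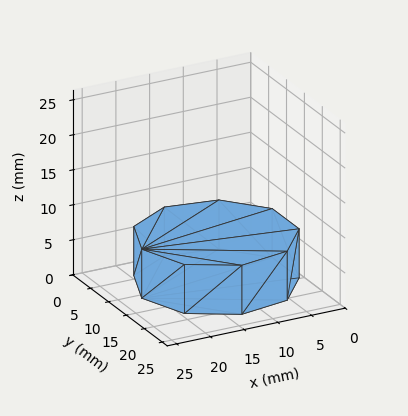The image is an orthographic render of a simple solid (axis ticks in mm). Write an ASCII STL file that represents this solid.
Reading the render: the shape is a regular 9-sided prism (a cylinder approximated with 9 flat sides), circumscribed radius ≈ 11 mm, height ≈ 7 mm (dimensions read to the nearest mm from the axis ticks). For the STL, each face is triangulated and given an outward normal.

solid part
  facet normal 0.0000 0.0000 -1.0000
    outer loop
      vertex 12.91 21.83 0.00
      vertex 19.43 18.07 0.00
      vertex 22.00 11.00 0.00
    endloop
  endfacet
  facet normal 0.0000 0.0000 -1.0000
    outer loop
      vertex 5.50 20.53 0.00
      vertex 12.91 21.83 0.00
      vertex 22.00 11.00 0.00
    endloop
  endfacet
  facet normal 0.0000 0.0000 -1.0000
    outer loop
      vertex 0.66 14.76 0.00
      vertex 5.50 20.53 0.00
      vertex 22.00 11.00 0.00
    endloop
  endfacet
  facet normal 0.0000 0.0000 -1.0000
    outer loop
      vertex 0.66 7.24 0.00
      vertex 0.66 14.76 0.00
      vertex 22.00 11.00 0.00
    endloop
  endfacet
  facet normal 0.0000 0.0000 -1.0000
    outer loop
      vertex 5.50 1.47 0.00
      vertex 0.66 7.24 0.00
      vertex 22.00 11.00 0.00
    endloop
  endfacet
  facet normal 0.0000 0.0000 -1.0000
    outer loop
      vertex 12.91 0.17 0.00
      vertex 5.50 1.47 0.00
      vertex 22.00 11.00 0.00
    endloop
  endfacet
  facet normal 0.0000 0.0000 -1.0000
    outer loop
      vertex 19.43 3.93 0.00
      vertex 12.91 0.17 0.00
      vertex 22.00 11.00 0.00
    endloop
  endfacet
  facet normal 0.0000 0.0000 1.0000
    outer loop
      vertex 22.00 11.00 7.00
      vertex 19.43 18.07 7.00
      vertex 12.91 21.83 7.00
    endloop
  endfacet
  facet normal 0.0000 0.0000 1.0000
    outer loop
      vertex 22.00 11.00 7.00
      vertex 12.91 21.83 7.00
      vertex 5.50 20.53 7.00
    endloop
  endfacet
  facet normal 0.0000 0.0000 1.0000
    outer loop
      vertex 22.00 11.00 7.00
      vertex 5.50 20.53 7.00
      vertex 0.66 14.76 7.00
    endloop
  endfacet
  facet normal 0.0000 0.0000 1.0000
    outer loop
      vertex 22.00 11.00 7.00
      vertex 0.66 14.76 7.00
      vertex 0.66 7.24 7.00
    endloop
  endfacet
  facet normal 0.0000 0.0000 1.0000
    outer loop
      vertex 22.00 11.00 7.00
      vertex 0.66 7.24 7.00
      vertex 5.50 1.47 7.00
    endloop
  endfacet
  facet normal 0.0000 0.0000 1.0000
    outer loop
      vertex 22.00 11.00 7.00
      vertex 5.50 1.47 7.00
      vertex 12.91 0.17 7.00
    endloop
  endfacet
  facet normal 0.0000 0.0000 1.0000
    outer loop
      vertex 22.00 11.00 7.00
      vertex 12.91 0.17 7.00
      vertex 19.43 3.93 7.00
    endloop
  endfacet
  facet normal 0.9398 0.3416 0.0000
    outer loop
      vertex 22.00 11.00 0.00
      vertex 19.43 18.07 0.00
      vertex 19.43 18.07 7.00
    endloop
  endfacet
  facet normal 0.9398 0.3416 0.0000
    outer loop
      vertex 22.00 11.00 0.00
      vertex 19.43 18.07 7.00
      vertex 22.00 11.00 7.00
    endloop
  endfacet
  facet normal 0.4996 0.8663 0.0000
    outer loop
      vertex 19.43 18.07 0.00
      vertex 12.91 21.83 0.00
      vertex 12.91 21.83 7.00
    endloop
  endfacet
  facet normal 0.4996 0.8663 0.0000
    outer loop
      vertex 19.43 18.07 0.00
      vertex 12.91 21.83 7.00
      vertex 19.43 18.07 7.00
    endloop
  endfacet
  facet normal -0.1728 0.9850 0.0000
    outer loop
      vertex 12.91 21.83 0.00
      vertex 5.50 20.53 0.00
      vertex 5.50 20.53 7.00
    endloop
  endfacet
  facet normal -0.1728 0.9850 0.0000
    outer loop
      vertex 12.91 21.83 0.00
      vertex 5.50 20.53 7.00
      vertex 12.91 21.83 7.00
    endloop
  endfacet
  facet normal -0.7661 0.6427 0.0000
    outer loop
      vertex 5.50 20.53 0.00
      vertex 0.66 14.76 0.00
      vertex 0.66 14.76 7.00
    endloop
  endfacet
  facet normal -0.7661 0.6427 0.0000
    outer loop
      vertex 5.50 20.53 0.00
      vertex 0.66 14.76 7.00
      vertex 5.50 20.53 7.00
    endloop
  endfacet
  facet normal -1.0000 0.0000 0.0000
    outer loop
      vertex 0.66 14.76 0.00
      vertex 0.66 7.24 0.00
      vertex 0.66 7.24 7.00
    endloop
  endfacet
  facet normal -1.0000 0.0000 0.0000
    outer loop
      vertex 0.66 14.76 0.00
      vertex 0.66 7.24 7.00
      vertex 0.66 14.76 7.00
    endloop
  endfacet
  facet normal -0.7661 -0.6427 0.0000
    outer loop
      vertex 0.66 7.24 0.00
      vertex 5.50 1.47 0.00
      vertex 5.50 1.47 7.00
    endloop
  endfacet
  facet normal -0.7661 -0.6427 0.0000
    outer loop
      vertex 0.66 7.24 0.00
      vertex 5.50 1.47 7.00
      vertex 0.66 7.24 7.00
    endloop
  endfacet
  facet normal -0.1728 -0.9850 0.0000
    outer loop
      vertex 5.50 1.47 0.00
      vertex 12.91 0.17 0.00
      vertex 12.91 0.17 7.00
    endloop
  endfacet
  facet normal -0.1728 -0.9850 0.0000
    outer loop
      vertex 5.50 1.47 0.00
      vertex 12.91 0.17 7.00
      vertex 5.50 1.47 7.00
    endloop
  endfacet
  facet normal 0.4996 -0.8663 0.0000
    outer loop
      vertex 12.91 0.17 0.00
      vertex 19.43 3.93 0.00
      vertex 19.43 3.93 7.00
    endloop
  endfacet
  facet normal 0.4996 -0.8663 0.0000
    outer loop
      vertex 12.91 0.17 0.00
      vertex 19.43 3.93 7.00
      vertex 12.91 0.17 7.00
    endloop
  endfacet
  facet normal 0.9398 -0.3416 0.0000
    outer loop
      vertex 19.43 3.93 0.00
      vertex 22.00 11.00 0.00
      vertex 22.00 11.00 7.00
    endloop
  endfacet
  facet normal 0.9398 -0.3416 0.0000
    outer loop
      vertex 19.43 3.93 0.00
      vertex 22.00 11.00 7.00
      vertex 19.43 3.93 7.00
    endloop
  endfacet
endsolid part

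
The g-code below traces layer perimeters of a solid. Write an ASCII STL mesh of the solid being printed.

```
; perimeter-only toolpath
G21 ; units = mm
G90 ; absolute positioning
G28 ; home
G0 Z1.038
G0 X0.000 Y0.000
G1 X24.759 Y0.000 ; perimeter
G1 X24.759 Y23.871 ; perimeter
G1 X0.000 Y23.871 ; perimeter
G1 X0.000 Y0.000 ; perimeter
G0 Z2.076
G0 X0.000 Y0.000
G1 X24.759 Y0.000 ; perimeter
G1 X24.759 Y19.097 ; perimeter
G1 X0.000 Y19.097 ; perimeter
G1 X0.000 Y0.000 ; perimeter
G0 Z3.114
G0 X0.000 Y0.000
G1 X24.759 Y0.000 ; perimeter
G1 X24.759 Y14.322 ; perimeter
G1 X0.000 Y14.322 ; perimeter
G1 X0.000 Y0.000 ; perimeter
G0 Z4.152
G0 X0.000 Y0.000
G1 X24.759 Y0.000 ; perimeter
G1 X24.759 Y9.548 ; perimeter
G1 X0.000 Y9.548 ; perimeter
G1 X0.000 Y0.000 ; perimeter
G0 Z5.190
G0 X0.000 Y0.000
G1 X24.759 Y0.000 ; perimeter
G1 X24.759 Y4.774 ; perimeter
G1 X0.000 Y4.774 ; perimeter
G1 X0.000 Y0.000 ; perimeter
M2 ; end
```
solid part
  facet normal 0.0000 0.0000 -1.0000
    outer loop
      vertex 24.759 28.645 0.000
      vertex 24.759 0.000 0.000
      vertex 0.000 0.000 0.000
    endloop
  endfacet
  facet normal 0.0000 0.0000 -1.0000
    outer loop
      vertex 0.000 28.645 0.000
      vertex 24.759 28.645 0.000
      vertex 0.000 0.000 0.000
    endloop
  endfacet
  facet normal 0.0000 -1.0000 0.0000
    outer loop
      vertex 0.000 0.000 0.000
      vertex 24.759 0.000 0.000
      vertex 24.759 0.000 6.228
    endloop
  endfacet
  facet normal 0.0000 -1.0000 0.0000
    outer loop
      vertex 0.000 0.000 0.000
      vertex 24.759 0.000 6.228
      vertex 0.000 0.000 6.228
    endloop
  endfacet
  facet normal 0.0000 0.2125 0.9772
    outer loop
      vertex 0.000 0.000 6.228
      vertex 24.759 0.000 6.228
      vertex 24.759 28.645 0.000
    endloop
  endfacet
  facet normal 0.0000 0.2125 0.9772
    outer loop
      vertex 0.000 0.000 6.228
      vertex 24.759 28.645 0.000
      vertex 0.000 28.645 0.000
    endloop
  endfacet
  facet normal -1.0000 0.0000 0.0000
    outer loop
      vertex 0.000 0.000 6.228
      vertex 0.000 28.645 0.000
      vertex 0.000 0.000 0.000
    endloop
  endfacet
  facet normal 1.0000 0.0000 0.0000
    outer loop
      vertex 24.759 0.000 0.000
      vertex 24.759 28.645 0.000
      vertex 24.759 0.000 6.228
    endloop
  endfacet
endsolid part

The G0 Z moves step by Δz≈1.038 mm. The G1 loops shrink linearly with z, so the solid tapers from its base footprint up to z≈6.23. Closing with a flat bottom cap and the tapered top and triangulating gives 8 facets — a wedge (ramp): 24.8 × 28.6 mm base, rising to 6.23 mm along the y=0 edge and sloping linearly to z=0 at y=28.6.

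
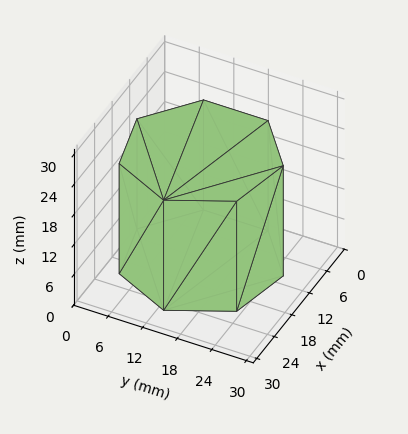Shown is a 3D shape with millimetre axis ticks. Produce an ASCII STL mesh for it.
Reading the render: the shape is a regular 7-sided prism (a cylinder approximated with 7 flat sides), circumscribed radius ≈ 13 mm, height ≈ 22 mm (dimensions read to the nearest mm from the axis ticks). For the STL, each face is triangulated and given an outward normal.

solid part
  facet normal 0.0000 0.0000 -1.0000
    outer loop
      vertex 10.1 25.7 0.0
      vertex 21.1 23.2 0.0
      vertex 26.0 13.0 0.0
    endloop
  endfacet
  facet normal 0.0000 0.0000 -1.0000
    outer loop
      vertex 1.3 18.6 0.0
      vertex 10.1 25.7 0.0
      vertex 26.0 13.0 0.0
    endloop
  endfacet
  facet normal 0.0000 0.0000 -1.0000
    outer loop
      vertex 1.3 7.4 0.0
      vertex 1.3 18.6 0.0
      vertex 26.0 13.0 0.0
    endloop
  endfacet
  facet normal 0.0000 0.0000 -1.0000
    outer loop
      vertex 10.1 0.3 0.0
      vertex 1.3 7.4 0.0
      vertex 26.0 13.0 0.0
    endloop
  endfacet
  facet normal 0.0000 0.0000 -1.0000
    outer loop
      vertex 21.1 2.8 0.0
      vertex 10.1 0.3 0.0
      vertex 26.0 13.0 0.0
    endloop
  endfacet
  facet normal 0.0000 0.0000 1.0000
    outer loop
      vertex 26.0 13.0 22.0
      vertex 21.1 23.2 22.0
      vertex 10.1 25.7 22.0
    endloop
  endfacet
  facet normal 0.0000 0.0000 1.0000
    outer loop
      vertex 26.0 13.0 22.0
      vertex 10.1 25.7 22.0
      vertex 1.3 18.6 22.0
    endloop
  endfacet
  facet normal 0.0000 0.0000 1.0000
    outer loop
      vertex 26.0 13.0 22.0
      vertex 1.3 18.6 22.0
      vertex 1.3 7.4 22.0
    endloop
  endfacet
  facet normal 0.0000 0.0000 1.0000
    outer loop
      vertex 26.0 13.0 22.0
      vertex 1.3 7.4 22.0
      vertex 10.1 0.3 22.0
    endloop
  endfacet
  facet normal 0.0000 0.0000 1.0000
    outer loop
      vertex 26.0 13.0 22.0
      vertex 10.1 0.3 22.0
      vertex 21.1 2.8 22.0
    endloop
  endfacet
  facet normal 0.9014 0.4330 0.0000
    outer loop
      vertex 26.0 13.0 0.0
      vertex 21.1 23.2 0.0
      vertex 21.1 23.2 22.0
    endloop
  endfacet
  facet normal 0.9014 0.4330 0.0000
    outer loop
      vertex 26.0 13.0 0.0
      vertex 21.1 23.2 22.0
      vertex 26.0 13.0 22.0
    endloop
  endfacet
  facet normal 0.2216 0.9751 0.0000
    outer loop
      vertex 21.1 23.2 0.0
      vertex 10.1 25.7 0.0
      vertex 10.1 25.7 22.0
    endloop
  endfacet
  facet normal 0.2216 0.9751 0.0000
    outer loop
      vertex 21.1 23.2 0.0
      vertex 10.1 25.7 22.0
      vertex 21.1 23.2 22.0
    endloop
  endfacet
  facet normal -0.6279 0.7783 0.0000
    outer loop
      vertex 10.1 25.7 0.0
      vertex 1.3 18.6 0.0
      vertex 1.3 18.6 22.0
    endloop
  endfacet
  facet normal -0.6279 0.7783 0.0000
    outer loop
      vertex 10.1 25.7 0.0
      vertex 1.3 18.6 22.0
      vertex 10.1 25.7 22.0
    endloop
  endfacet
  facet normal -1.0000 0.0000 0.0000
    outer loop
      vertex 1.3 18.6 0.0
      vertex 1.3 7.4 0.0
      vertex 1.3 7.4 22.0
    endloop
  endfacet
  facet normal -1.0000 0.0000 0.0000
    outer loop
      vertex 1.3 18.6 0.0
      vertex 1.3 7.4 22.0
      vertex 1.3 18.6 22.0
    endloop
  endfacet
  facet normal -0.6279 -0.7783 0.0000
    outer loop
      vertex 1.3 7.4 0.0
      vertex 10.1 0.3 0.0
      vertex 10.1 0.3 22.0
    endloop
  endfacet
  facet normal -0.6279 -0.7783 0.0000
    outer loop
      vertex 1.3 7.4 0.0
      vertex 10.1 0.3 22.0
      vertex 1.3 7.4 22.0
    endloop
  endfacet
  facet normal 0.2216 -0.9751 0.0000
    outer loop
      vertex 10.1 0.3 0.0
      vertex 21.1 2.8 0.0
      vertex 21.1 2.8 22.0
    endloop
  endfacet
  facet normal 0.2216 -0.9751 0.0000
    outer loop
      vertex 10.1 0.3 0.0
      vertex 21.1 2.8 22.0
      vertex 10.1 0.3 22.0
    endloop
  endfacet
  facet normal 0.9014 -0.4330 0.0000
    outer loop
      vertex 21.1 2.8 0.0
      vertex 26.0 13.0 0.0
      vertex 26.0 13.0 22.0
    endloop
  endfacet
  facet normal 0.9014 -0.4330 0.0000
    outer loop
      vertex 21.1 2.8 0.0
      vertex 26.0 13.0 22.0
      vertex 21.1 2.8 22.0
    endloop
  endfacet
endsolid part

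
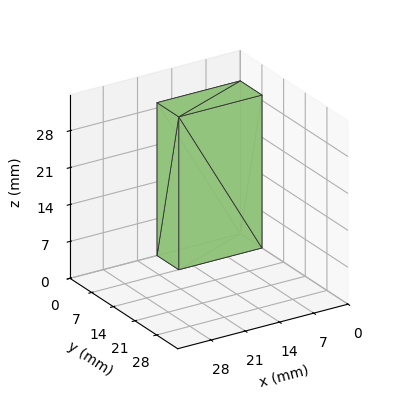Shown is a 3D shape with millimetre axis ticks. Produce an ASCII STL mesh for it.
Reading the render: the shape is a rectangular box, roughly 17 × 7 mm footprint and 29 mm tall (dimensions read to the nearest mm from the axis ticks). For the STL, each face is triangulated and given an outward normal.

solid part
  facet normal 0.0000 0.0000 -1.0000
    outer loop
      vertex 17.0 7.0 0.0
      vertex 17.0 0.0 0.0
      vertex 0.0 0.0 0.0
    endloop
  endfacet
  facet normal 0.0000 0.0000 -1.0000
    outer loop
      vertex 0.0 7.0 0.0
      vertex 17.0 7.0 0.0
      vertex 0.0 0.0 0.0
    endloop
  endfacet
  facet normal 0.0000 0.0000 1.0000
    outer loop
      vertex 0.0 0.0 29.0
      vertex 17.0 0.0 29.0
      vertex 17.0 7.0 29.0
    endloop
  endfacet
  facet normal 0.0000 0.0000 1.0000
    outer loop
      vertex 0.0 0.0 29.0
      vertex 17.0 7.0 29.0
      vertex 0.0 7.0 29.0
    endloop
  endfacet
  facet normal 0.0000 -1.0000 0.0000
    outer loop
      vertex 0.0 0.0 0.0
      vertex 17.0 0.0 0.0
      vertex 17.0 0.0 29.0
    endloop
  endfacet
  facet normal 0.0000 -1.0000 0.0000
    outer loop
      vertex 0.0 0.0 0.0
      vertex 17.0 0.0 29.0
      vertex 0.0 0.0 29.0
    endloop
  endfacet
  facet normal 0.0000 1.0000 0.0000
    outer loop
      vertex 17.0 7.0 29.0
      vertex 17.0 7.0 0.0
      vertex 0.0 7.0 0.0
    endloop
  endfacet
  facet normal 0.0000 1.0000 0.0000
    outer loop
      vertex 0.0 7.0 29.0
      vertex 17.0 7.0 29.0
      vertex 0.0 7.0 0.0
    endloop
  endfacet
  facet normal -1.0000 0.0000 0.0000
    outer loop
      vertex 0.0 7.0 29.0
      vertex 0.0 7.0 0.0
      vertex 0.0 0.0 0.0
    endloop
  endfacet
  facet normal -1.0000 0.0000 0.0000
    outer loop
      vertex 0.0 0.0 29.0
      vertex 0.0 7.0 29.0
      vertex 0.0 0.0 0.0
    endloop
  endfacet
  facet normal 1.0000 0.0000 0.0000
    outer loop
      vertex 17.0 0.0 0.0
      vertex 17.0 7.0 0.0
      vertex 17.0 7.0 29.0
    endloop
  endfacet
  facet normal 1.0000 0.0000 0.0000
    outer loop
      vertex 17.0 0.0 0.0
      vertex 17.0 7.0 29.0
      vertex 17.0 0.0 29.0
    endloop
  endfacet
endsolid part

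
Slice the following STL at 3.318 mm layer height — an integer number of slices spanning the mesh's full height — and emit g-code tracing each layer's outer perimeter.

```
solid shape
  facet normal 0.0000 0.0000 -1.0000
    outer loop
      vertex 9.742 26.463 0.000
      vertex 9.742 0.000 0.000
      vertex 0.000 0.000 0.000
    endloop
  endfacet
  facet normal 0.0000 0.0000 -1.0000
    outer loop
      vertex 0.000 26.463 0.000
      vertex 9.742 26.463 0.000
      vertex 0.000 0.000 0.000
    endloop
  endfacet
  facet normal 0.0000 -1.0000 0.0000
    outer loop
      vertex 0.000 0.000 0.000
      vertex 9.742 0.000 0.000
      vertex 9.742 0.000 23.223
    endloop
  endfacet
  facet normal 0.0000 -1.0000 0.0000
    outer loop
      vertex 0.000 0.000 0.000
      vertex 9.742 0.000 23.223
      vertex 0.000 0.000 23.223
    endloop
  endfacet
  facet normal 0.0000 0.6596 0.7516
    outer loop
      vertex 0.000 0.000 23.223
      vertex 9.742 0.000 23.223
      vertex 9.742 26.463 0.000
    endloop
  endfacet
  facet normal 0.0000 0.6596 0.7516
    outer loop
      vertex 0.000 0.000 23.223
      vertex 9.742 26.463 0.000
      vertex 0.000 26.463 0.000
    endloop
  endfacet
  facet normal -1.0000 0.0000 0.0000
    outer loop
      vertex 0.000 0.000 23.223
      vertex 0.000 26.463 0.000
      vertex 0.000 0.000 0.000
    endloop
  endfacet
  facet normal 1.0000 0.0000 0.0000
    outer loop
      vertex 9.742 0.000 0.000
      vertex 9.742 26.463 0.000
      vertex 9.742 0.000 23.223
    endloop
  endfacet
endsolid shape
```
; perimeter-only toolpath
G21 ; units = mm
G90 ; absolute positioning
G28 ; home
; layer 1
G0 Z3.318
G0 X0.000 Y0.000
G1 X9.742 Y0.000
G1 X9.742 Y22.683
G1 X0.000 Y22.683
G1 X0.000 Y0.000
; layer 2
G0 Z6.635
G0 X0.000 Y0.000
G1 X9.742 Y0.000
G1 X9.742 Y18.902
G1 X0.000 Y18.902
G1 X0.000 Y0.000
; layer 3
G0 Z9.953
G0 X0.000 Y0.000
G1 X9.742 Y0.000
G1 X9.742 Y15.122
G1 X0.000 Y15.122
G1 X0.000 Y0.000
; layer 4
G0 Z13.270
G0 X0.000 Y0.000
G1 X9.742 Y0.000
G1 X9.742 Y11.341
G1 X0.000 Y11.341
G1 X0.000 Y0.000
; layer 5
G0 Z16.588
G0 X0.000 Y0.000
G1 X9.742 Y0.000
G1 X9.742 Y7.561
G1 X0.000 Y7.561
G1 X0.000 Y0.000
; layer 6
G0 Z19.905
G0 X0.000 Y0.000
G1 X9.742 Y0.000
G1 X9.742 Y3.780
G1 X0.000 Y3.780
G1 X0.000 Y0.000
M2 ; end

The solid is a wedge (ramp): 9.74 × 26.5 mm base, rising to 23.2 mm along the y=0 edge and sloping linearly to z=0 at y=26.5. Slicing at Δz = 3.318 mm — 7 equal slices spanning the solid's height, so layer i sits at z = i·h/7 — gives 6 non-empty perimeters. Each is a 4-segment closed polygon; G0 lifts to the layer z and rapids to the start vertex, then G1 traces the edges. The cross-section shrinks linearly with z (the slice at the apex is degenerate and omitted).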